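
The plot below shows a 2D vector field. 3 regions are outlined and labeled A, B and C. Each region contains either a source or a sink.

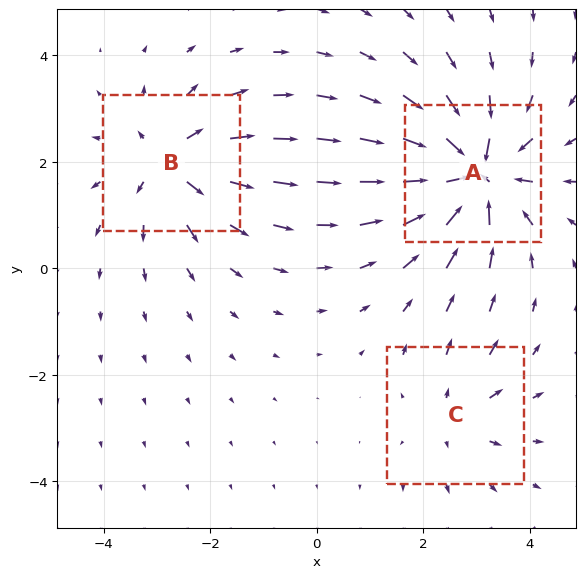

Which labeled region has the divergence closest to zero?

Divergence at each region's feature centre — A: about -6, B: about +4, C: about +2. Region C is closest to zero.

C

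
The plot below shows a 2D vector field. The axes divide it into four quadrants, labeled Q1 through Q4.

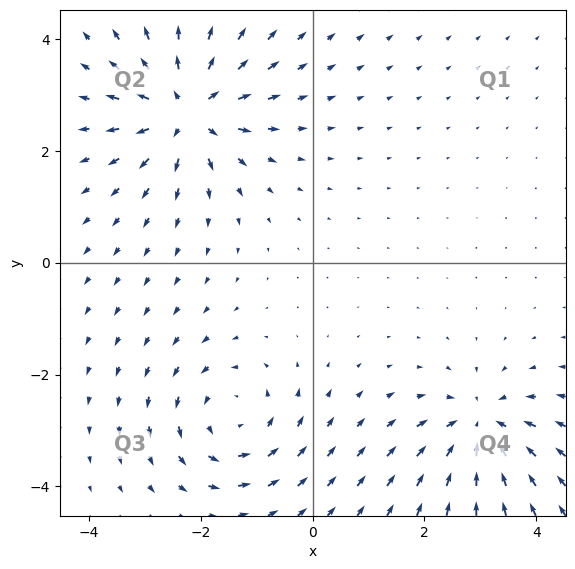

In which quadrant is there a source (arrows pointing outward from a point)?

The source sits at approximately (-2.2, 2.7), which lies in quadrant Q2. The divergence there is about +6, positive as expected for a source.

Q2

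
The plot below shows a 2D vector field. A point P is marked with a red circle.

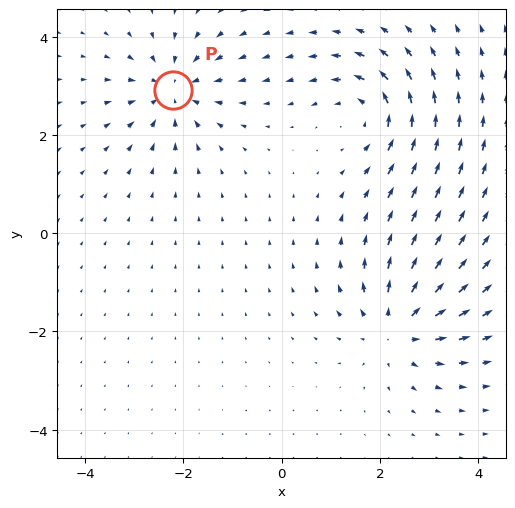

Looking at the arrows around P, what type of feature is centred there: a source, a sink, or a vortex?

At P (-2.2, 2.9) the arrows converge inward. Divergence about -5, curl ≈0 — negative divergence with near-zero curl is a sink.

sink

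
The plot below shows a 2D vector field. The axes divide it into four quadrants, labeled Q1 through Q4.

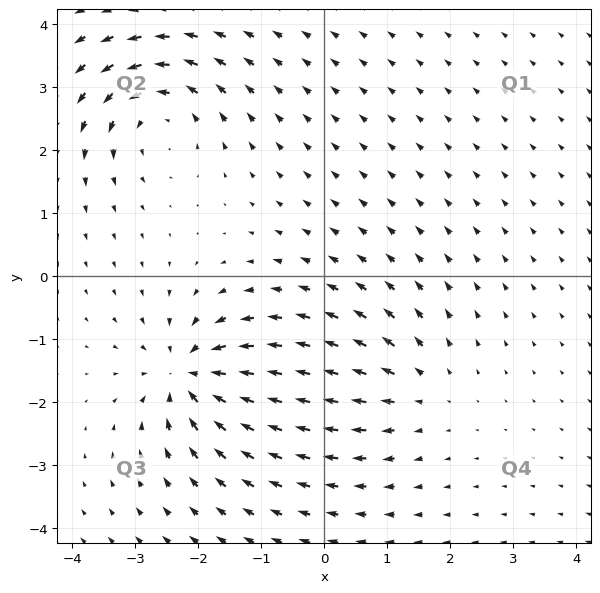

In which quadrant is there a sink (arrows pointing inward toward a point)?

The sink sits at approximately (-2.1, -1.6), which lies in quadrant Q3. The divergence there is about -6, negative as expected for a sink.

Q3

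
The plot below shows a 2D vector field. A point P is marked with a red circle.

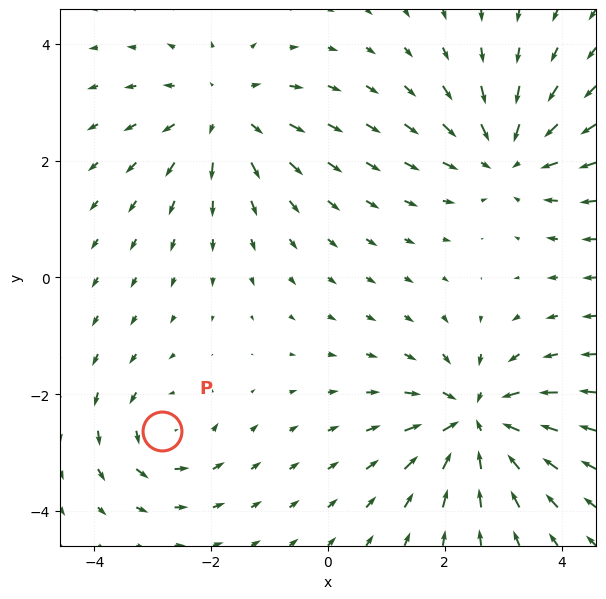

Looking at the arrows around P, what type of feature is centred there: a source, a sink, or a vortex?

vortex

At P (-2.8, -2.6) the arrows circulate counterclockwise. Divergence ≈0, curl about +4 — near-zero divergence with nonzero curl is a vortex.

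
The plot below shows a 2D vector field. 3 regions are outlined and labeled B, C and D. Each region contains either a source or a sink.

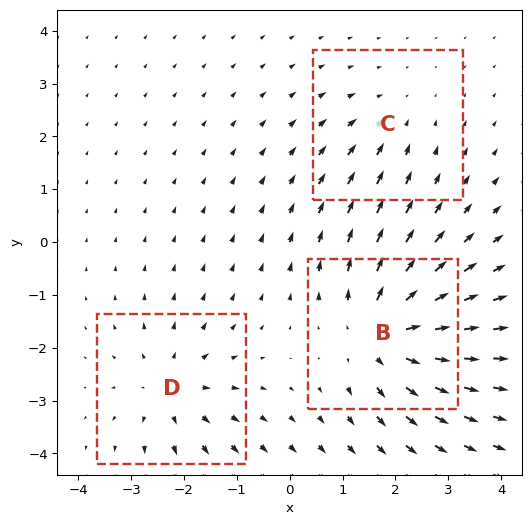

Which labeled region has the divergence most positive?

Divergence at each region's feature centre — B: about +5, C: about -2, D: about +3. Region B is most positive.

B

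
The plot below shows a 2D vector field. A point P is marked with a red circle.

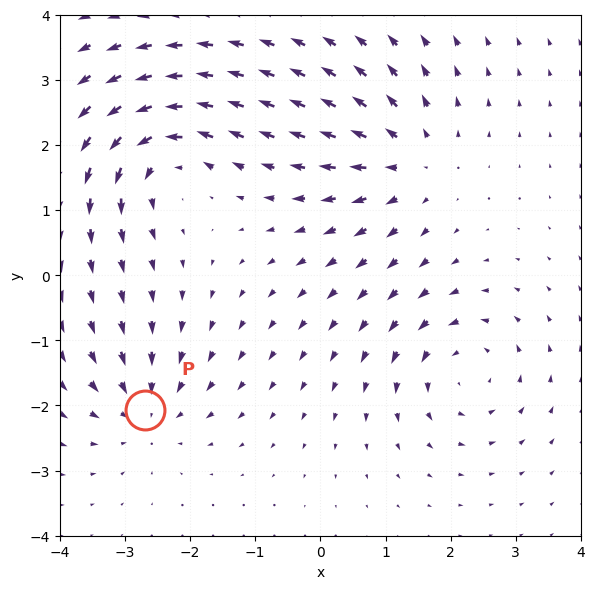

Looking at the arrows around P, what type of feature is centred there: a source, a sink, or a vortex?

sink

At P (-2.7, -2.1) the arrows converge inward. Divergence about -4, curl ≈0 — negative divergence with near-zero curl is a sink.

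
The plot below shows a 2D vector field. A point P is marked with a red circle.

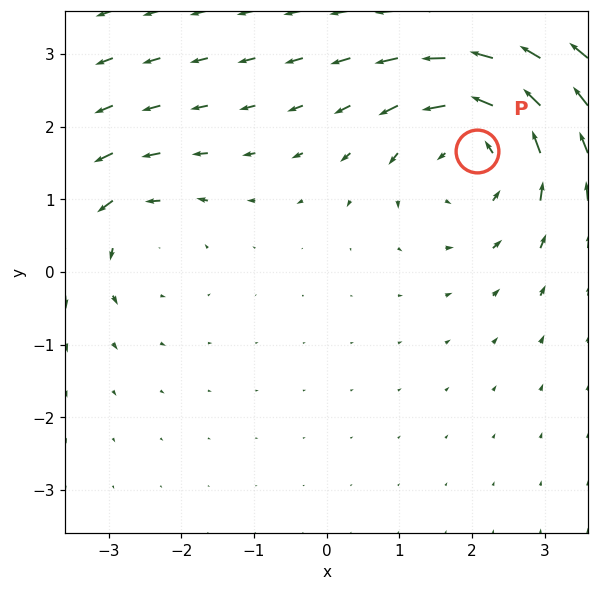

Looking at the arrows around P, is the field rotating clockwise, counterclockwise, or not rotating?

counterclockwise

Near P at (2.1, 1.7) the arrows circulate counterclockwise. The curl (z-component) there is about +4; positive curl means counterclockwise rotation.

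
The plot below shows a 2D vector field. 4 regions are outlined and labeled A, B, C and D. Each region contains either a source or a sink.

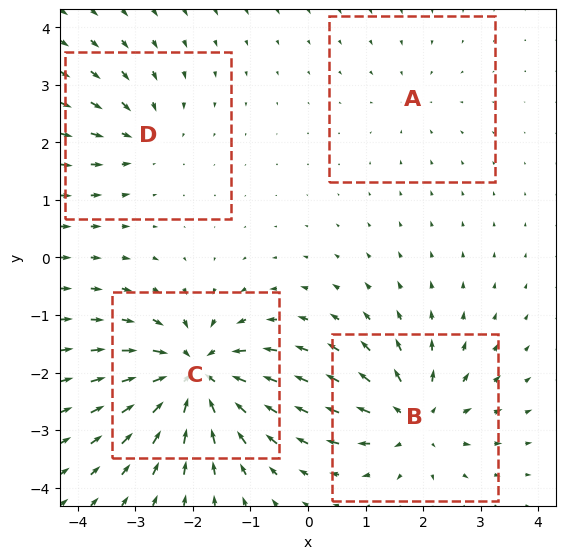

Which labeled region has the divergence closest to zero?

Divergence at each region's feature centre — A: about -2, B: about +6, C: about -9, D: about -4. Region A is closest to zero.

A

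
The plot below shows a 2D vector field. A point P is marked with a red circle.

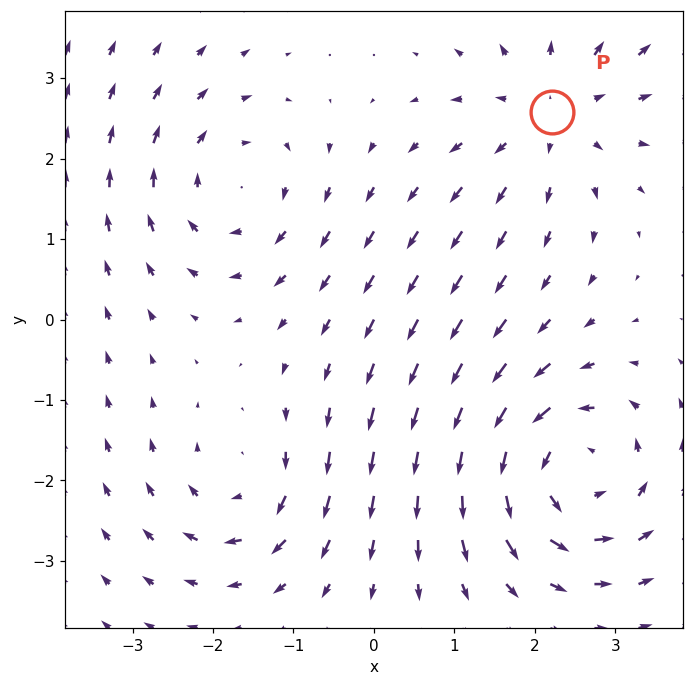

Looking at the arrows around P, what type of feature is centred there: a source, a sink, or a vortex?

source

At P (2.2, 2.6) the arrows spread outward. Divergence about +3, curl ≈0 — positive divergence with near-zero curl is a source.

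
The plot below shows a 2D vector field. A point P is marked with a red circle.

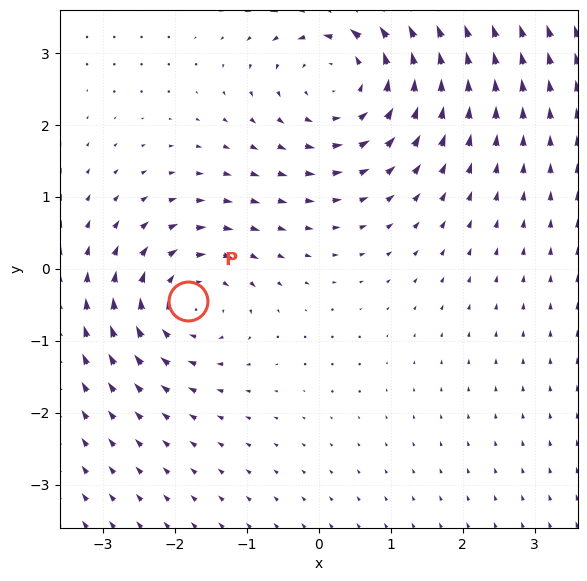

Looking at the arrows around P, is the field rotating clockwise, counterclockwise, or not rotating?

Near P at (-1.8, -0.5) the arrows circulate clockwise. The curl (z-component) there is about -3; negative curl means clockwise rotation.

clockwise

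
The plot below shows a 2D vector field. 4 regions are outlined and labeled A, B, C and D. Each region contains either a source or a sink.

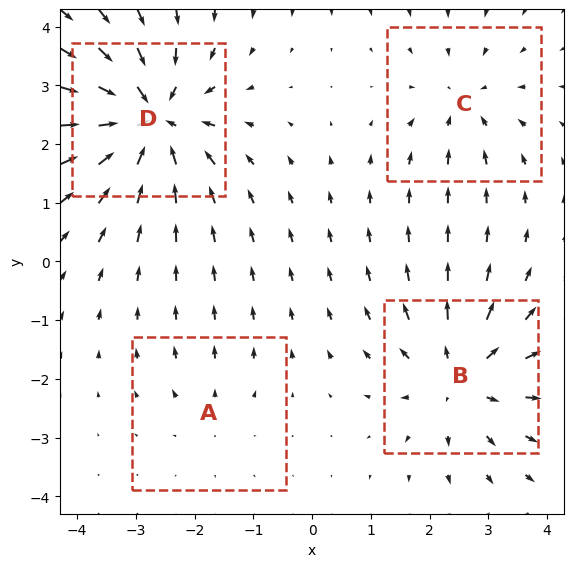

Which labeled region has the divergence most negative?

D

Divergence at each region's feature centre — A: about +2, B: about +5, C: about -3, D: about -7. Region D is most negative.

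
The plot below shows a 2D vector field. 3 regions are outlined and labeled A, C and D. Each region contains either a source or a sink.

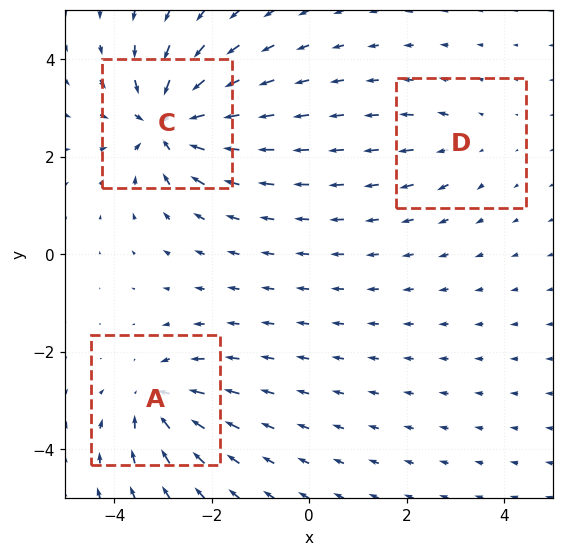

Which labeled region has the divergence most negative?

C

Divergence at each region's feature centre — A: about -4, C: about -6, D: about +2. Region C is most negative.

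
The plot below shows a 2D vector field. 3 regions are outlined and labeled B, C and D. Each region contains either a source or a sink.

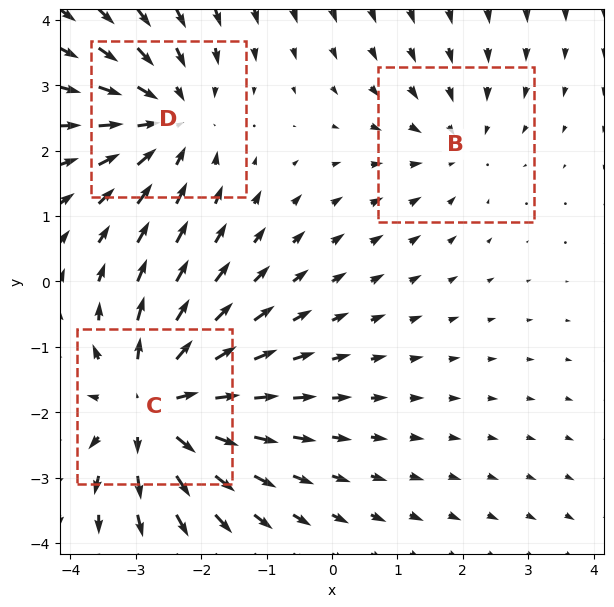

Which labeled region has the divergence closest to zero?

B

Divergence at each region's feature centre — B: about -2, C: about +4, D: about -3. Region B is closest to zero.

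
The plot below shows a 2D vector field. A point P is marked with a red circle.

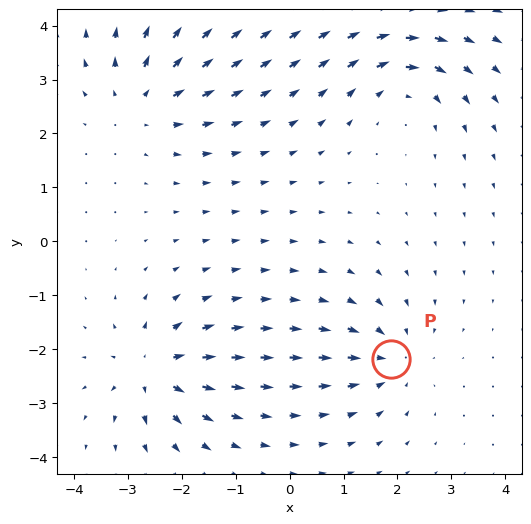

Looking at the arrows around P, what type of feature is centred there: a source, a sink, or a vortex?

At P (1.9, -2.2) the arrows converge inward. Divergence about -5, curl ≈0 — negative divergence with near-zero curl is a sink.

sink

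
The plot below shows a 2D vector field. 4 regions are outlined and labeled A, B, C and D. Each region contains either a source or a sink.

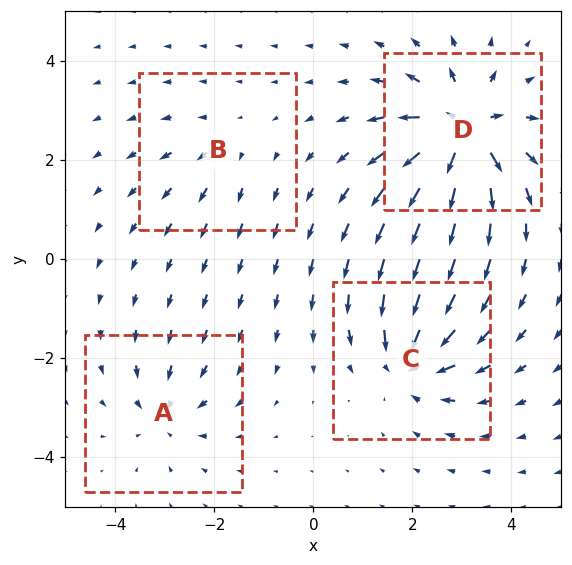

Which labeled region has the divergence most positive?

D

Divergence at each region's feature centre — A: about -4, B: about +3, C: about -6, D: about +9. Region D is most positive.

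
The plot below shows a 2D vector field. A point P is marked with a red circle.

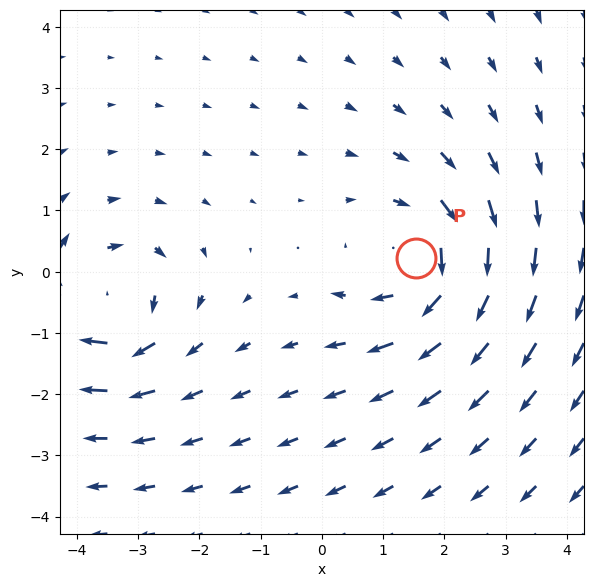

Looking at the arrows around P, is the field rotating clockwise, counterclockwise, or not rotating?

Near P at (1.5, 0.2) the arrows circulate clockwise. The curl (z-component) there is about -3; negative curl means clockwise rotation.

clockwise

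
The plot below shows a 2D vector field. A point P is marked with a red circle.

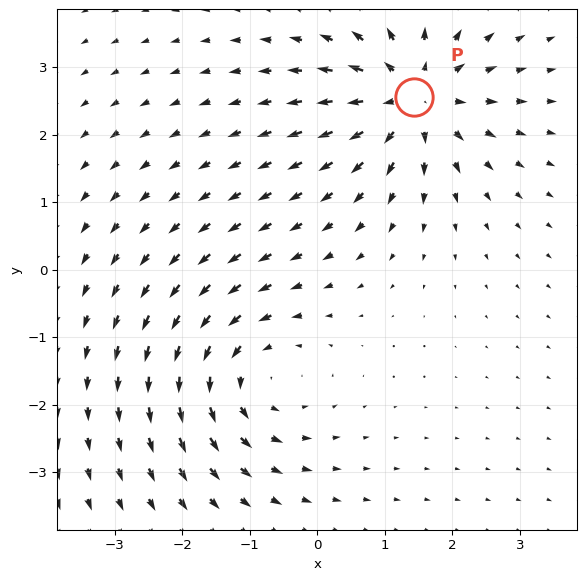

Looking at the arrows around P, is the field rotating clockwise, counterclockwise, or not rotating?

not rotating

Near P at (1.4, 2.6) the arrows show no circulation. The curl there is ≈0.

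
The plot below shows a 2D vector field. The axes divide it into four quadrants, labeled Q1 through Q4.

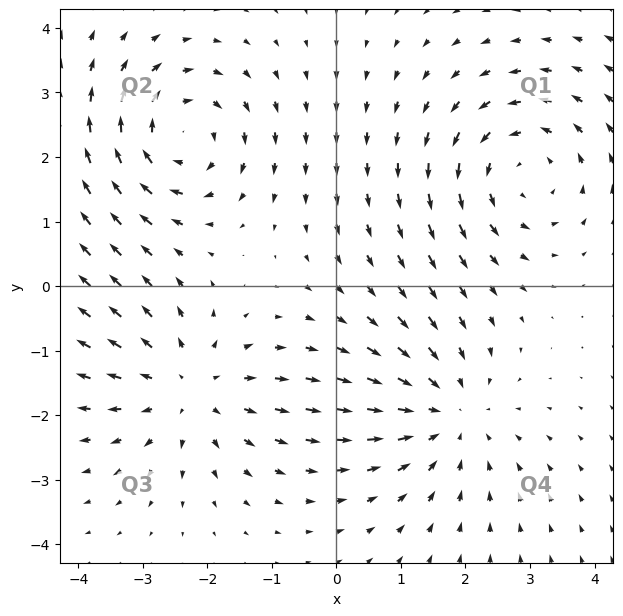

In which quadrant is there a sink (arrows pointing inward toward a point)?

The sink sits at approximately (1.7, -2.0), which lies in quadrant Q4. The divergence there is about -4, negative as expected for a sink.

Q4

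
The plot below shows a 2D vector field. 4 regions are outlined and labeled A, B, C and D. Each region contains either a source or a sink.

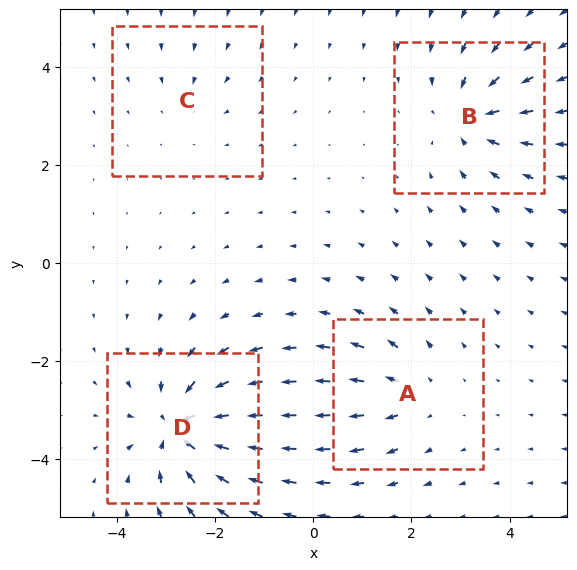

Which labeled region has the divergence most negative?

D

Divergence at each region's feature centre — A: about +4, B: about -5, C: about -2, D: about -7. Region D is most negative.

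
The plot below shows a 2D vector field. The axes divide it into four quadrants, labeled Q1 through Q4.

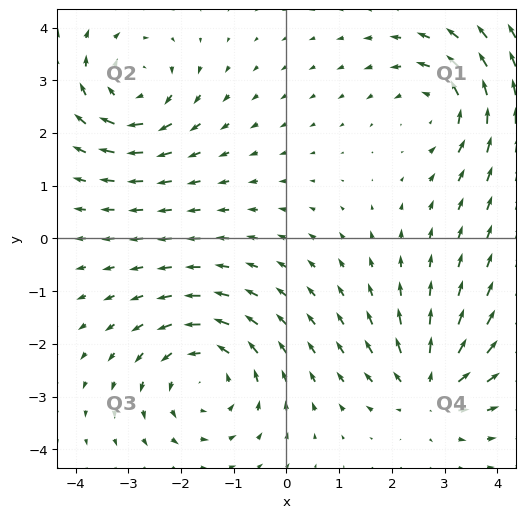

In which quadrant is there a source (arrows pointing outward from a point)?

The source sits at approximately (2.7, -2.8), which lies in quadrant Q4. The divergence there is about +5, positive as expected for a source.

Q4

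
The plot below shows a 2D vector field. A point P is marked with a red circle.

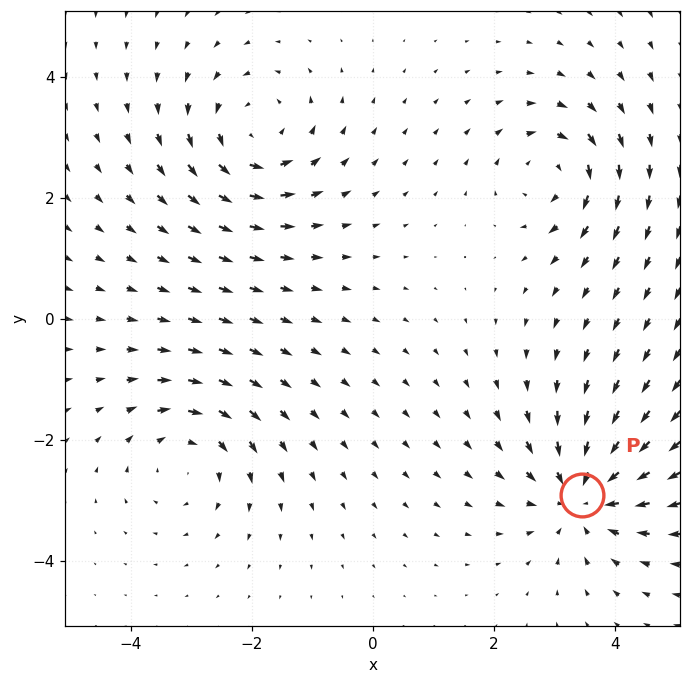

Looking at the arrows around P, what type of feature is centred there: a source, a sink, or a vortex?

sink

At P (3.5, -2.9) the arrows converge inward. Divergence about -5, curl ≈0 — negative divergence with near-zero curl is a sink.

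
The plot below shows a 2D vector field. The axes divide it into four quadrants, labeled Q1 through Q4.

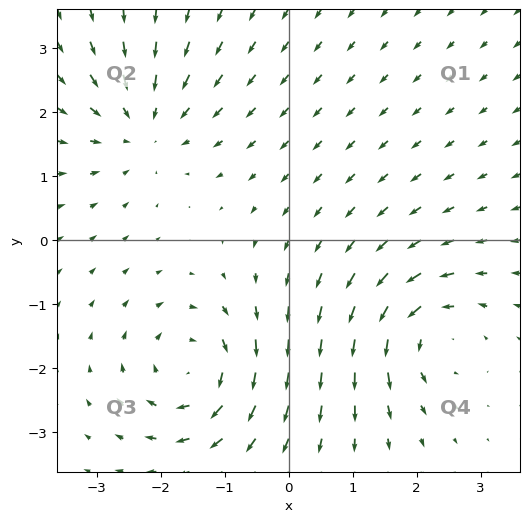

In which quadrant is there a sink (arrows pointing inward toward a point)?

The sink sits at approximately (-2.3, 1.8), which lies in quadrant Q2. The divergence there is about -4, negative as expected for a sink.

Q2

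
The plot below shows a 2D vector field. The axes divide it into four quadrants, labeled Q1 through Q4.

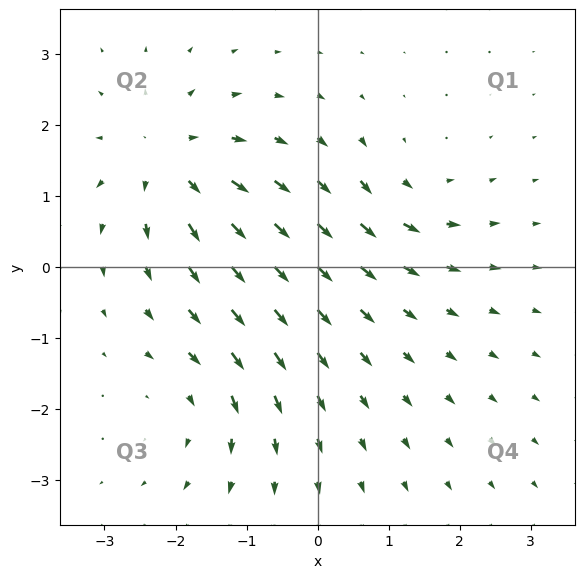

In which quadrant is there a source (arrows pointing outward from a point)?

Q2

The source sits at approximately (-2.1, 1.5), which lies in quadrant Q2. The divergence there is about +5, positive as expected for a source.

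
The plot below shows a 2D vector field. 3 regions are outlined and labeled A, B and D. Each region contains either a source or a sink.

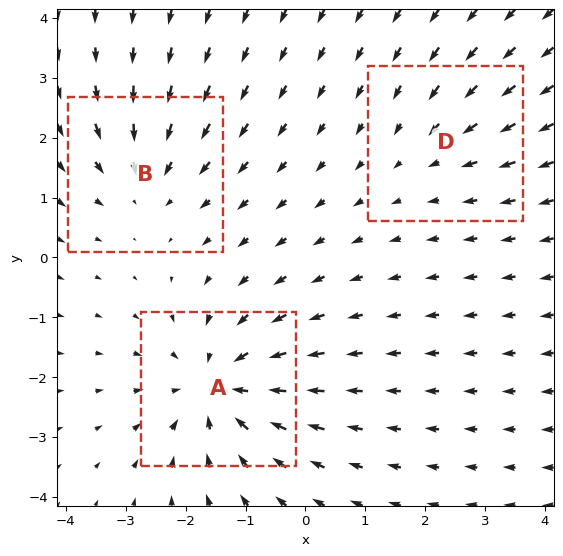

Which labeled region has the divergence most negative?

A

Divergence at each region's feature centre — A: about -4, B: about -3, D: about -2. Region A is most negative.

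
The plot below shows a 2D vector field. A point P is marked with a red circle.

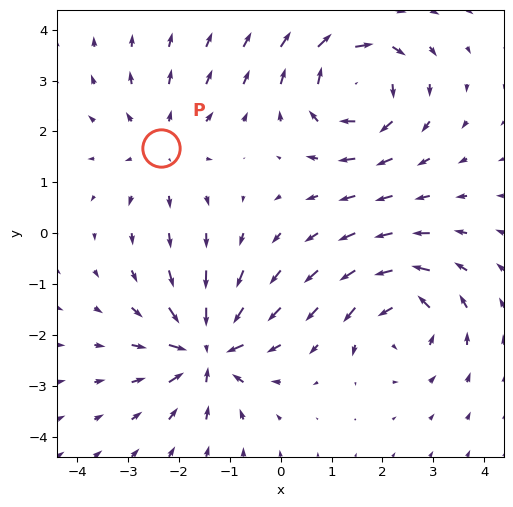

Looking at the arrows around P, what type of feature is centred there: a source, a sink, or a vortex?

At P (-2.3, 1.7) the arrows spread outward. Divergence about +3, curl ≈0 — positive divergence with near-zero curl is a source.

source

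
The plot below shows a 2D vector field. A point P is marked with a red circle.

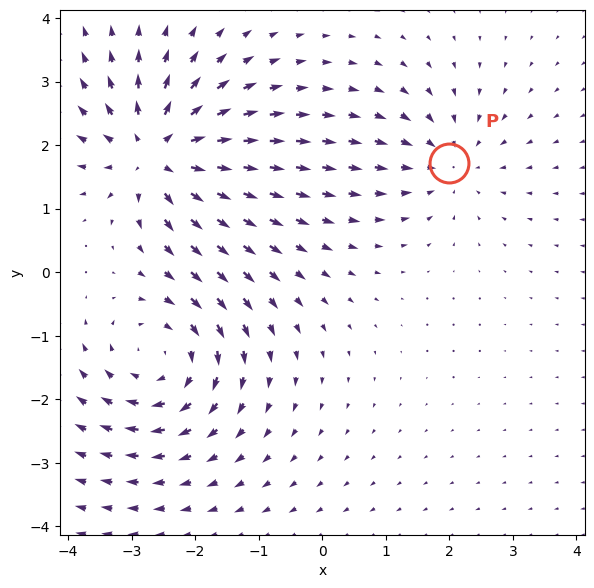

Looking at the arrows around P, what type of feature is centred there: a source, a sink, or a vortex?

sink

At P (2.0, 1.7) the arrows converge inward. Divergence about -3, curl ≈0 — negative divergence with near-zero curl is a sink.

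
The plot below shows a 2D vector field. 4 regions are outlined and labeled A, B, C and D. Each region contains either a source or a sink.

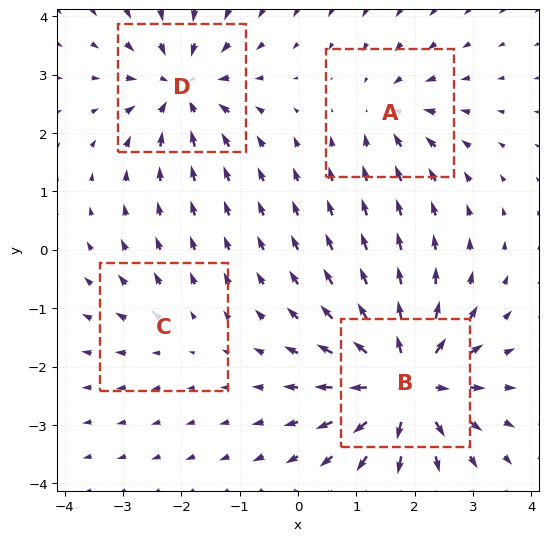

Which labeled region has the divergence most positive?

B

Divergence at each region's feature centre — A: about -4, B: about +9, C: about +2, D: about -6. Region B is most positive.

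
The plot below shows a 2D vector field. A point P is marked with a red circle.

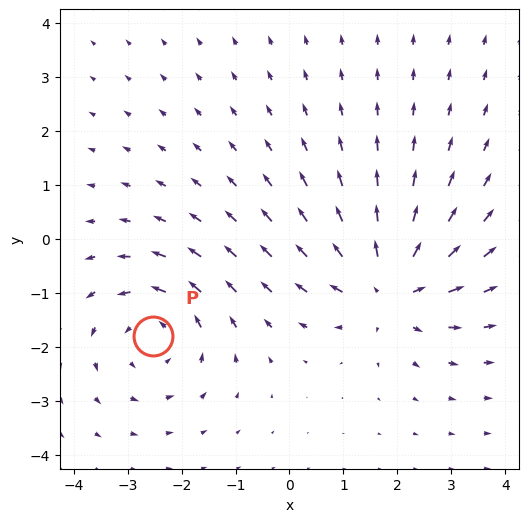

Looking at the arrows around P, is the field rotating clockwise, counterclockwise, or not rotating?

Near P at (-2.5, -1.8) the arrows circulate counterclockwise. The curl (z-component) there is about +3; positive curl means counterclockwise rotation.

counterclockwise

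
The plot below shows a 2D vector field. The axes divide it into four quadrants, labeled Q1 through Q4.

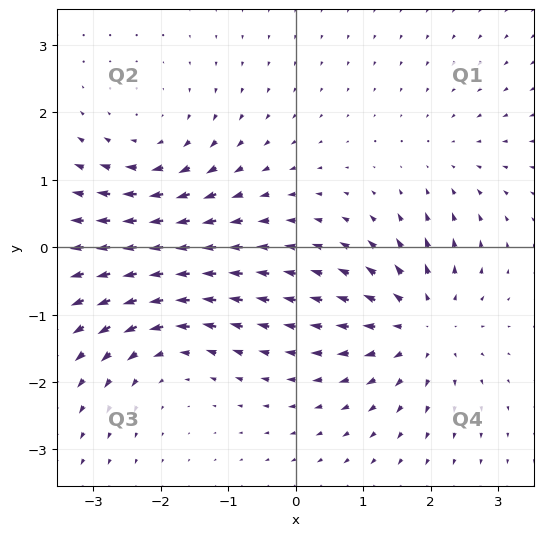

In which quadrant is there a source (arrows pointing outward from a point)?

The source sits at approximately (1.9, -1.1), which lies in quadrant Q4. The divergence there is about +5, positive as expected for a source.

Q4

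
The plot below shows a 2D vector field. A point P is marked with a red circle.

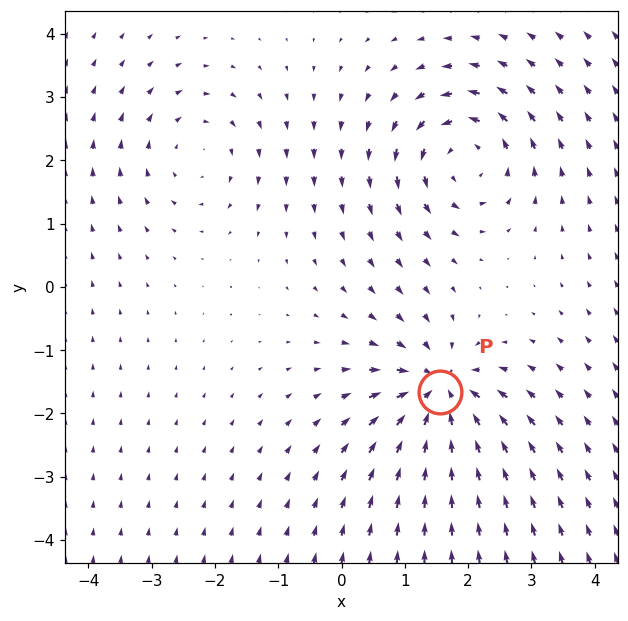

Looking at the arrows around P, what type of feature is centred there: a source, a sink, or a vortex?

At P (1.6, -1.7) the arrows converge inward. Divergence about -5, curl ≈0 — negative divergence with near-zero curl is a sink.

sink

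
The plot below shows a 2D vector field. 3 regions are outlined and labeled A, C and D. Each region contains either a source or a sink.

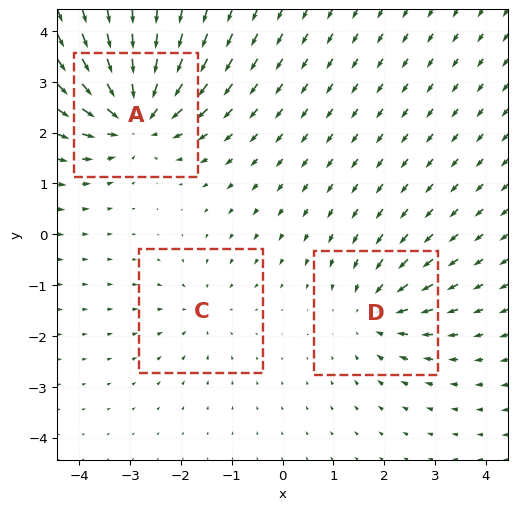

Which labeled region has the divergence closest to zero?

Divergence at each region's feature centre — A: about -6, C: about -2, D: about -3. Region C is closest to zero.

C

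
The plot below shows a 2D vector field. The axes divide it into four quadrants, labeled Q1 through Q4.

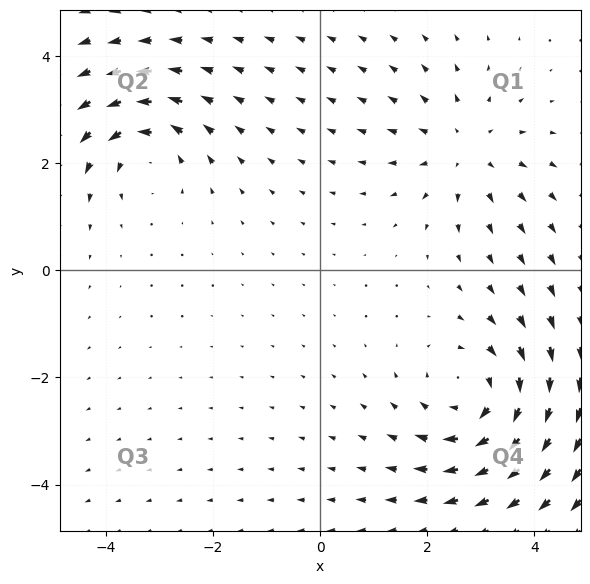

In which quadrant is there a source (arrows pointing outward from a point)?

Q1

The source sits at approximately (2.7, 2.3), which lies in quadrant Q1. The divergence there is about +3, positive as expected for a source.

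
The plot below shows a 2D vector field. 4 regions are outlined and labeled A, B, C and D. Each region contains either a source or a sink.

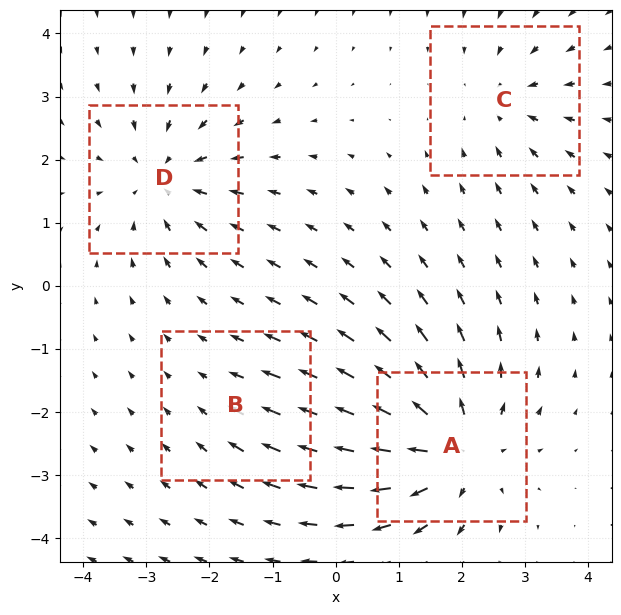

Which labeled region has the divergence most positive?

Divergence at each region's feature centre — A: about +6, B: about -2, C: about -3, D: about -5. Region A is most positive.

A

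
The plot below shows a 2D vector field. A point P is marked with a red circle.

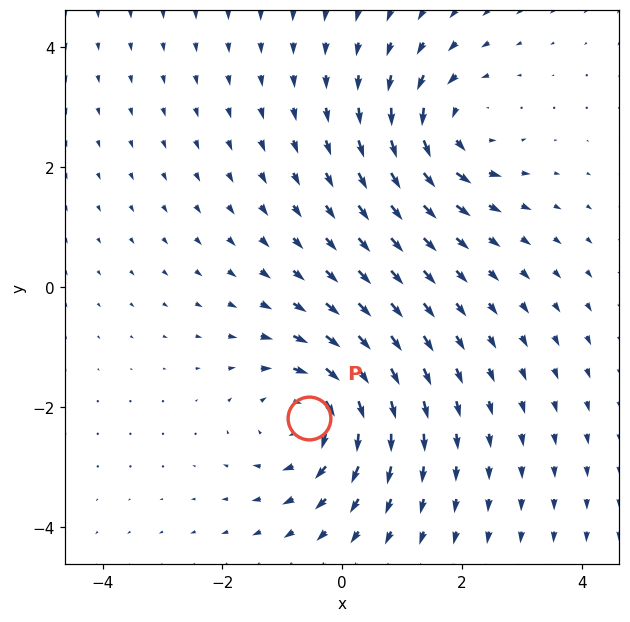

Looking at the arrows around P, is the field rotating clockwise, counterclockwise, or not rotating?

Near P at (-0.6, -2.2) the arrows circulate clockwise. The curl (z-component) there is about -4; negative curl means clockwise rotation.

clockwise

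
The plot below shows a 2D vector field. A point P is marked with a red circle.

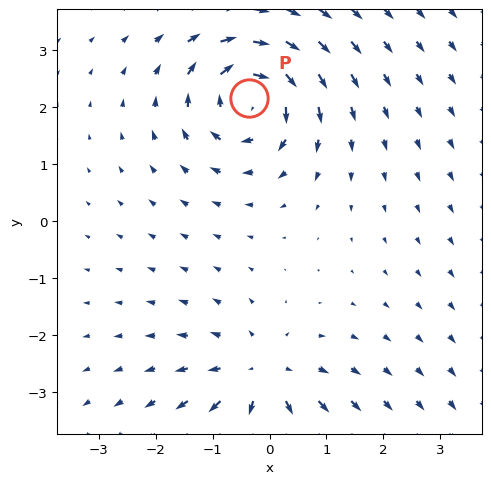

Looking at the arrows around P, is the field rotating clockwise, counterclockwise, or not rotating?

Near P at (-0.4, 2.2) the arrows circulate clockwise. The curl (z-component) there is about -6; negative curl means clockwise rotation.

clockwise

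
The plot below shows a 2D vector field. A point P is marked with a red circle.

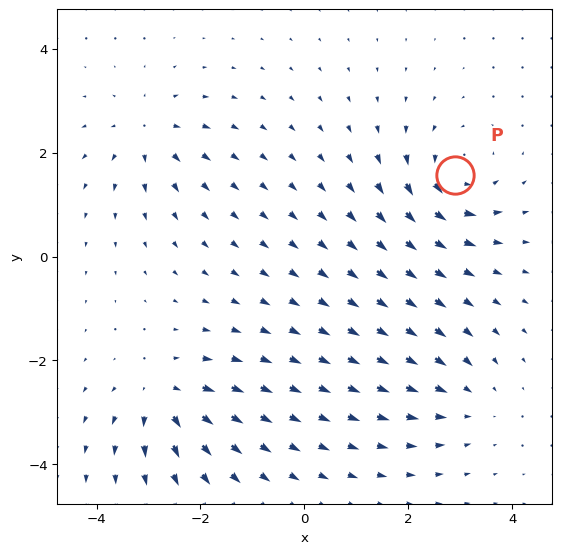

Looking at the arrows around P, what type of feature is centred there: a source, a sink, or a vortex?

vortex

At P (2.9, 1.6) the arrows circulate counterclockwise. Divergence ≈0, curl about +6 — near-zero divergence with nonzero curl is a vortex.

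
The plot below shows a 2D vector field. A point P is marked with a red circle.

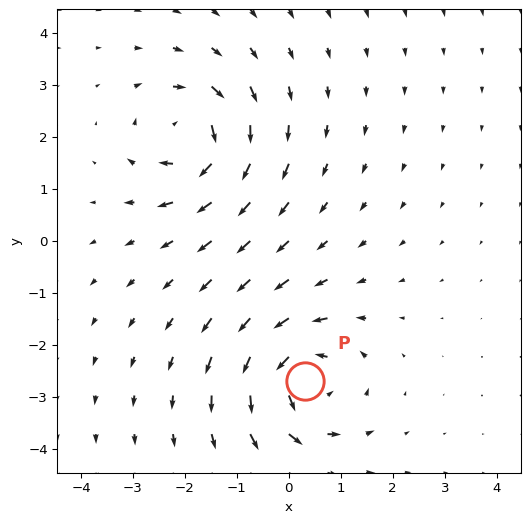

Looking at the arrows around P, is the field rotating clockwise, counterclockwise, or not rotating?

counterclockwise

Near P at (0.3, -2.7) the arrows circulate counterclockwise. The curl (z-component) there is about +4; positive curl means counterclockwise rotation.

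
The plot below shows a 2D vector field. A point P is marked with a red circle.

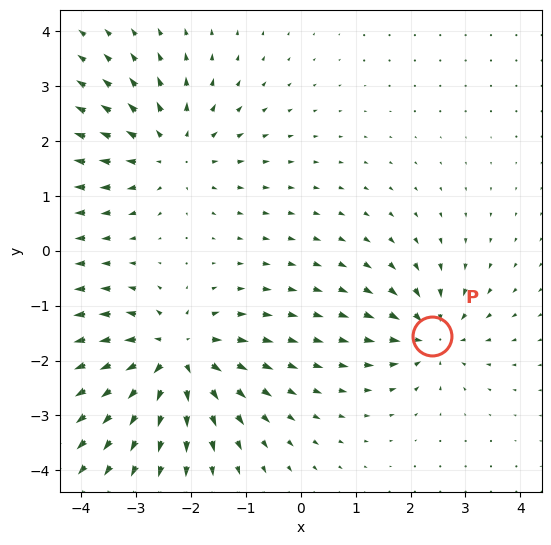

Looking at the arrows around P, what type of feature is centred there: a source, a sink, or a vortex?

At P (2.4, -1.6) the arrows converge inward. Divergence about -4, curl ≈0 — negative divergence with near-zero curl is a sink.

sink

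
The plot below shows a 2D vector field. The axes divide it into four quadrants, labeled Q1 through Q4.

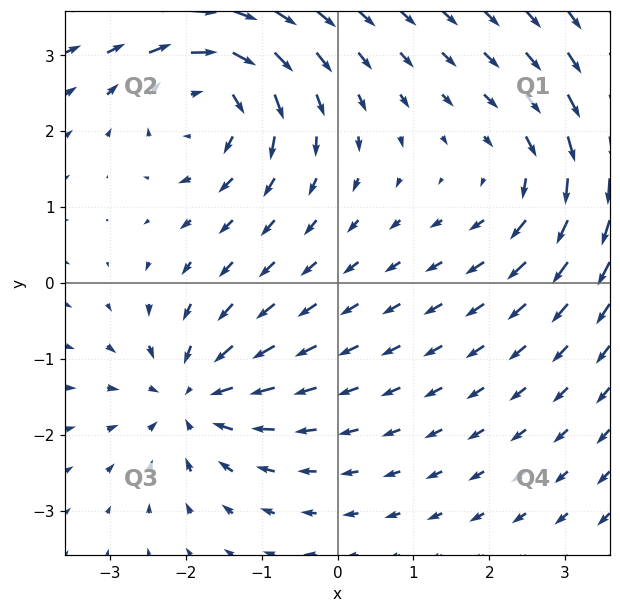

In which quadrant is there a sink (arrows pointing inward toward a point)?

The sink sits at approximately (-1.9, -1.5), which lies in quadrant Q3. The divergence there is about -4, negative as expected for a sink.

Q3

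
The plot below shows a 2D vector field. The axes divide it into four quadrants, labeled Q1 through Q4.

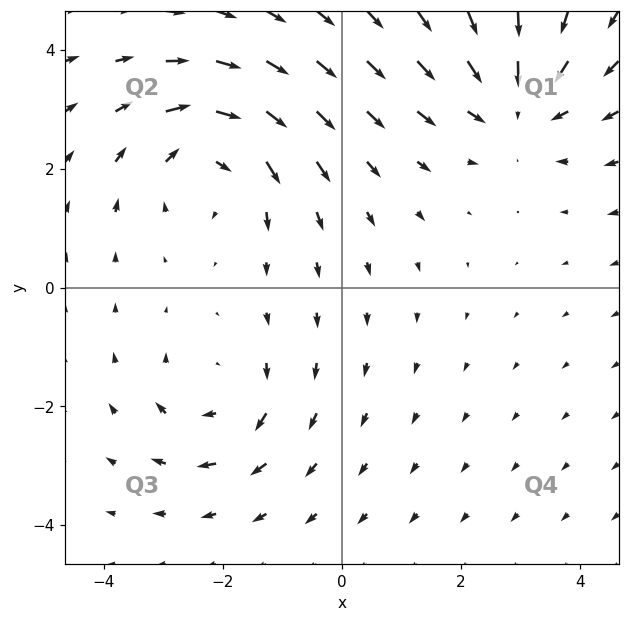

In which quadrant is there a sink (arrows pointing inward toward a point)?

Q1

The sink sits at approximately (2.9, 3.1), which lies in quadrant Q1. The divergence there is about -3, negative as expected for a sink.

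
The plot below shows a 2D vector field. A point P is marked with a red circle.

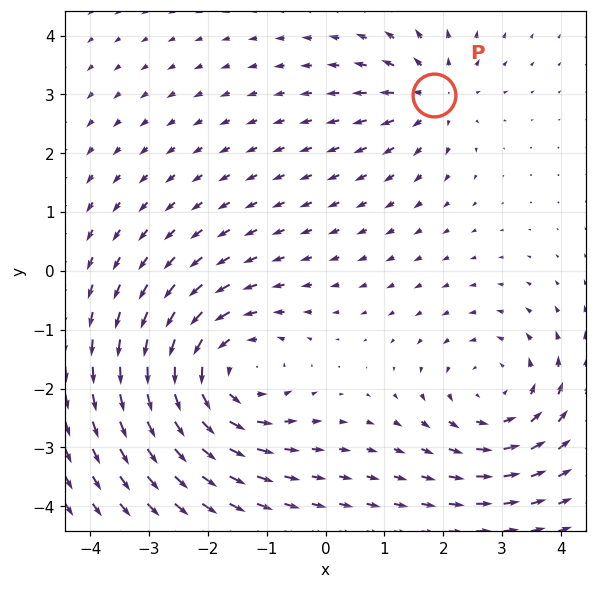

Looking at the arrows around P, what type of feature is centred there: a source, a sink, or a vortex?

At P (1.8, 3.0) the arrows spread outward. Divergence about +3, curl ≈0 — positive divergence with near-zero curl is a source.

source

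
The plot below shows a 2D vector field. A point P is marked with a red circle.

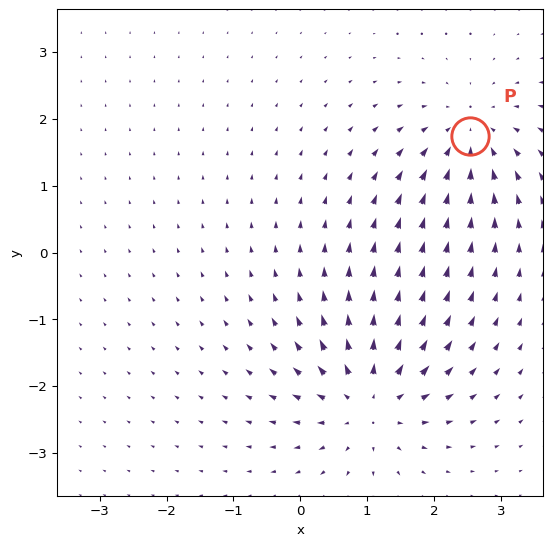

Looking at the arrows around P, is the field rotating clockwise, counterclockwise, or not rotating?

Near P at (2.5, 1.7) the arrows show no circulation. The curl there is ≈0.

not rotating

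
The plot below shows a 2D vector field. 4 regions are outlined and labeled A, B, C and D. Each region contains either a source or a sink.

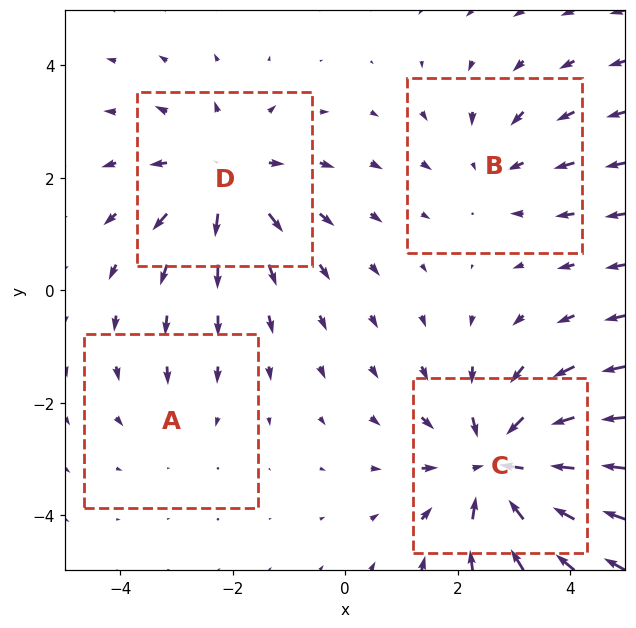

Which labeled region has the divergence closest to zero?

Divergence at each region's feature centre — A: about -2, B: about -3, C: about -6, D: about +4. Region A is closest to zero.

A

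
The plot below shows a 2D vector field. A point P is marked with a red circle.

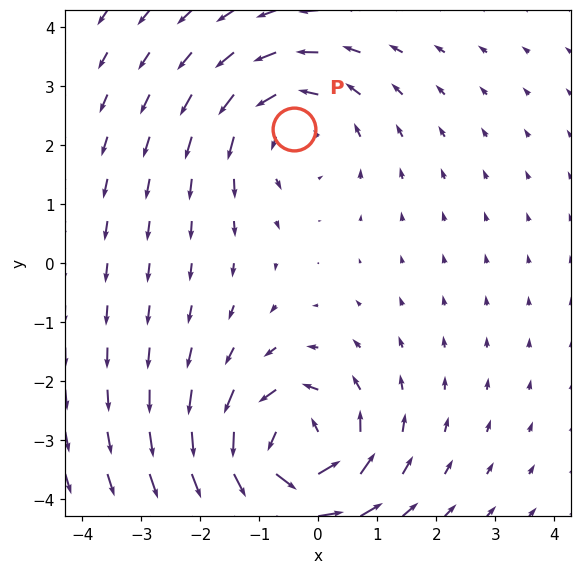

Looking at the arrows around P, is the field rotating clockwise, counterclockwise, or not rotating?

Near P at (-0.4, 2.3) the arrows circulate counterclockwise. The curl (z-component) there is about +3; positive curl means counterclockwise rotation.

counterclockwise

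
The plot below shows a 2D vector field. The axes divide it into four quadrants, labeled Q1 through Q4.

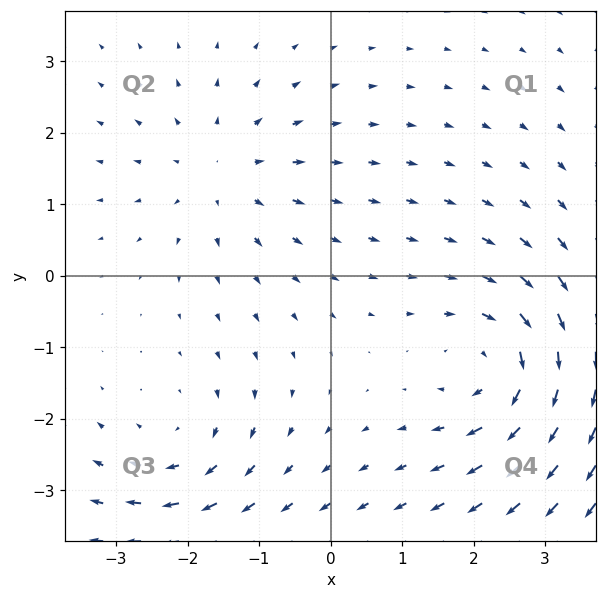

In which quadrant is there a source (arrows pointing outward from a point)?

The source sits at approximately (-1.5, 1.5), which lies in quadrant Q2. The divergence there is about +3, positive as expected for a source.

Q2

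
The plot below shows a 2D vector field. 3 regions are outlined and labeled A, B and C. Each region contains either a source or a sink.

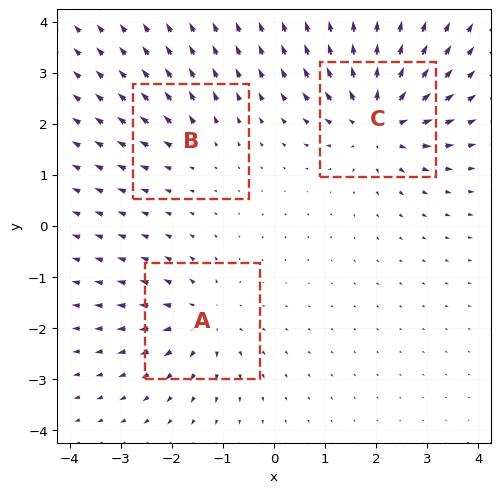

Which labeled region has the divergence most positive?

C

Divergence at each region's feature centre — A: about +4, B: about +2, C: about +5. Region C is most positive.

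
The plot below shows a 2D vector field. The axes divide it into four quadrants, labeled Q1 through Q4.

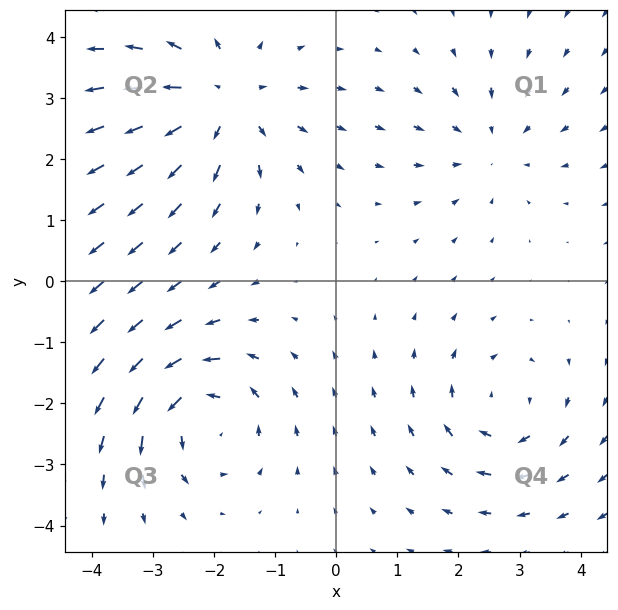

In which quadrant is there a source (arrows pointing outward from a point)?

Q2

The source sits at approximately (-1.9, 3.0), which lies in quadrant Q2. The divergence there is about +5, positive as expected for a source.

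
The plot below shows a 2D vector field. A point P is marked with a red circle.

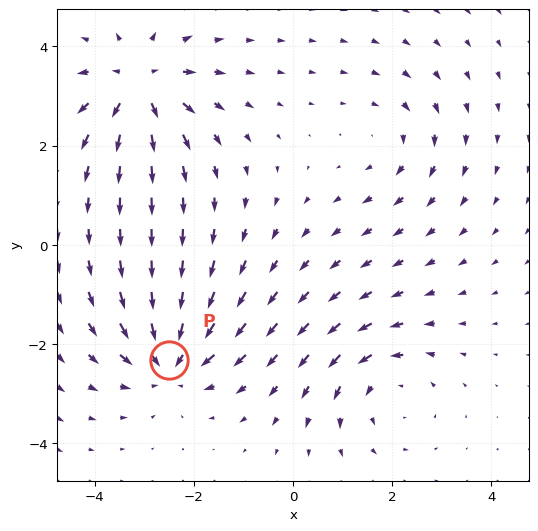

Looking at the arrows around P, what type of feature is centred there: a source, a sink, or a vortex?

sink

At P (-2.5, -2.3) the arrows converge inward. Divergence about -5, curl ≈0 — negative divergence with near-zero curl is a sink.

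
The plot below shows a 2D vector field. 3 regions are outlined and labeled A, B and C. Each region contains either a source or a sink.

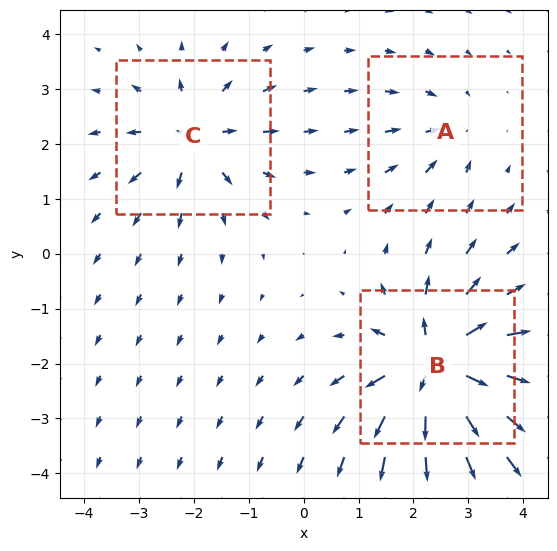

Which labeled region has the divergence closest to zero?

Divergence at each region's feature centre — A: about -2, B: about +7, C: about +4. Region A is closest to zero.

A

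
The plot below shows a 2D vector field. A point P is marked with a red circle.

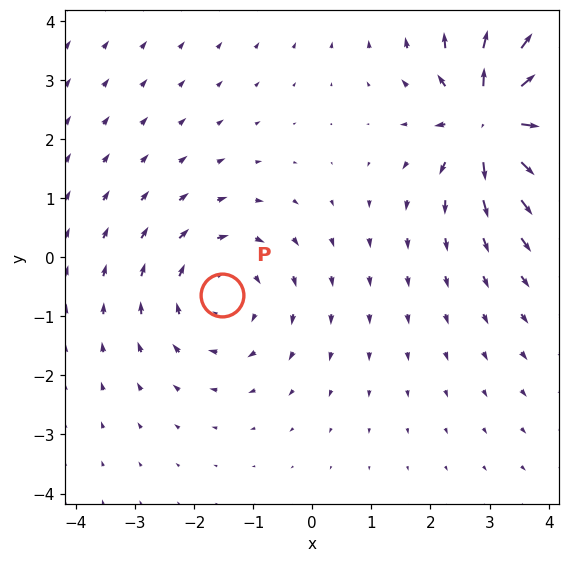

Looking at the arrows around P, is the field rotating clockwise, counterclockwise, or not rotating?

clockwise

Near P at (-1.5, -0.6) the arrows circulate clockwise. The curl (z-component) there is about -3; negative curl means clockwise rotation.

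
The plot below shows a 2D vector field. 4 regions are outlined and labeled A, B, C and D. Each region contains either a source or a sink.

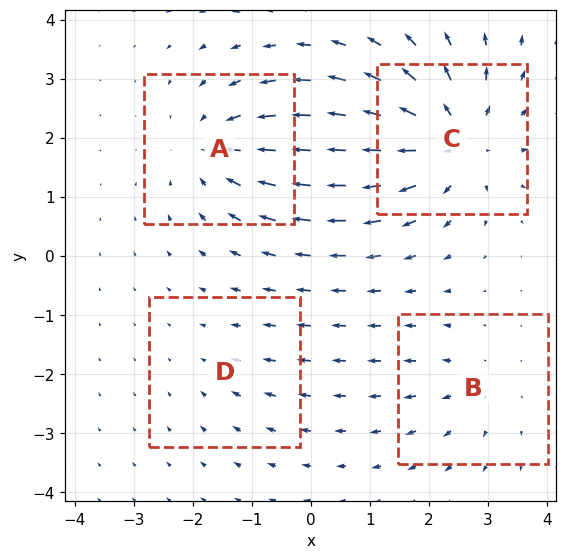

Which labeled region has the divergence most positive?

C

Divergence at each region's feature centre — A: about -5, B: about +3, C: about +6, D: about -2. Region C is most positive.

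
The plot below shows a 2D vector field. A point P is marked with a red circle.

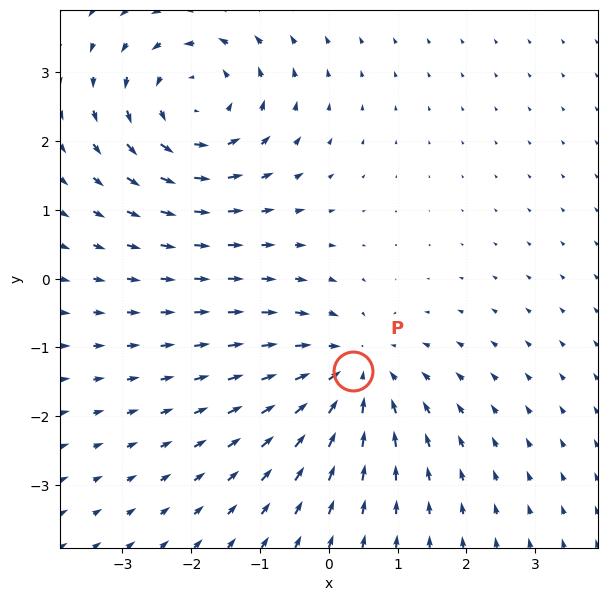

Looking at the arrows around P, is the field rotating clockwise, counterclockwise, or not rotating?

not rotating

Near P at (0.4, -1.3) the arrows show no circulation. The curl there is ≈0.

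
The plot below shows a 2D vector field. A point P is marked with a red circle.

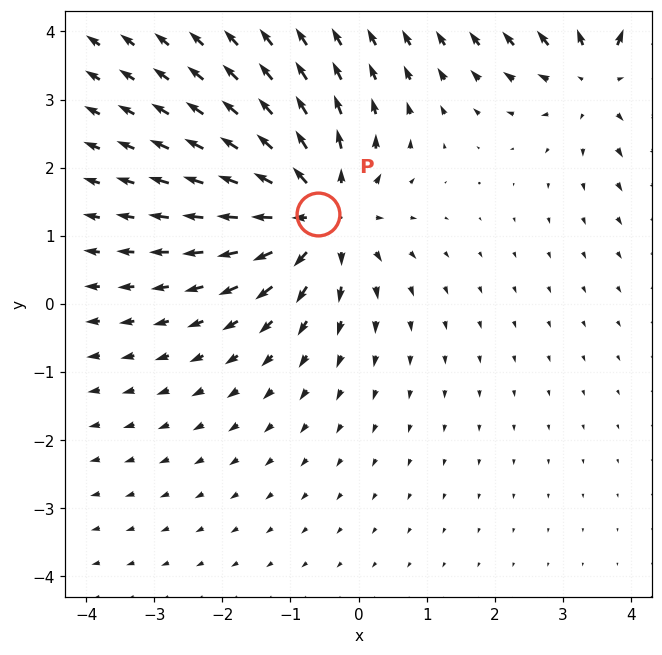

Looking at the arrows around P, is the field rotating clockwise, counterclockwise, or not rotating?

not rotating

Near P at (-0.6, 1.3) the arrows show no circulation. The curl there is ≈0.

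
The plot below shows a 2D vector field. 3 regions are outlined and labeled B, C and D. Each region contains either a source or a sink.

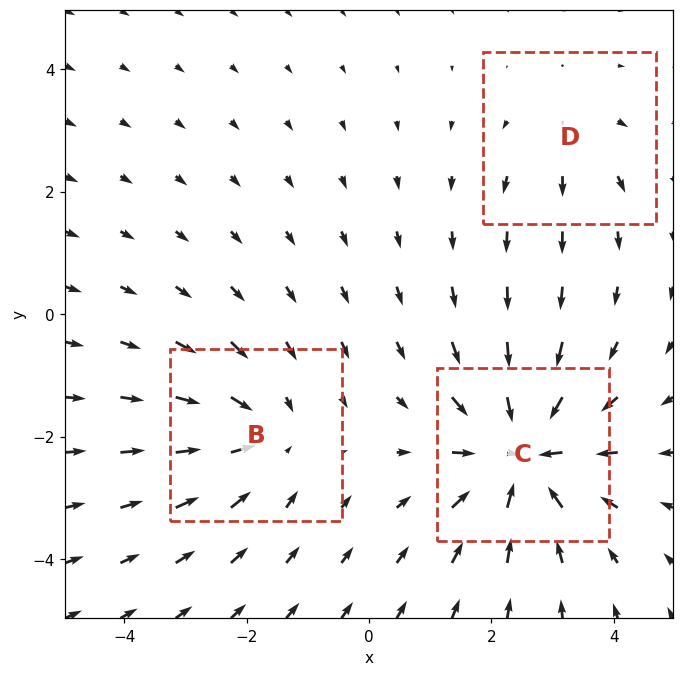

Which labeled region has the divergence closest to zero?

D

Divergence at each region's feature centre — B: about -3, C: about -5, D: about +2. Region D is closest to zero.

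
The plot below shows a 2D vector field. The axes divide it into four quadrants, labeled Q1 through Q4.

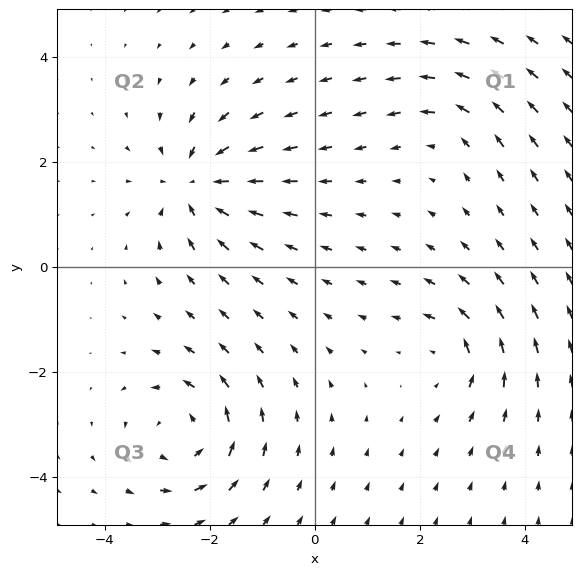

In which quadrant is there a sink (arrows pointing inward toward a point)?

Q2

The sink sits at approximately (-2.3, 1.6), which lies in quadrant Q2. The divergence there is about -6, negative as expected for a sink.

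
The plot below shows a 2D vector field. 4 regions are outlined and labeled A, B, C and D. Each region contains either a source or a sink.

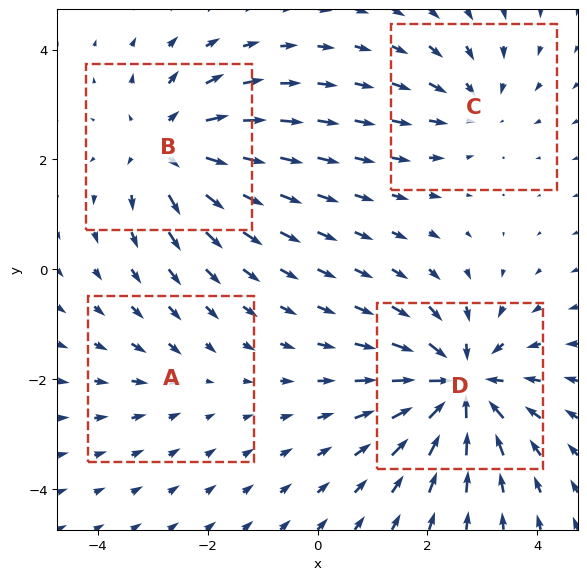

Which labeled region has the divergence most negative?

Divergence at each region's feature centre — A: about -2, B: about +5, C: about -3, D: about -7. Region D is most negative.

D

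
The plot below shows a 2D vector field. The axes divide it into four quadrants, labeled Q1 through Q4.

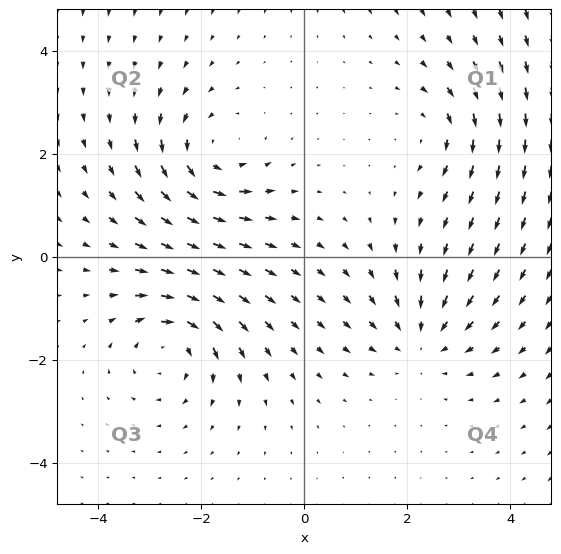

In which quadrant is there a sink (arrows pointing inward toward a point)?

Q4

The sink sits at approximately (2.3, -1.6), which lies in quadrant Q4. The divergence there is about -4, negative as expected for a sink.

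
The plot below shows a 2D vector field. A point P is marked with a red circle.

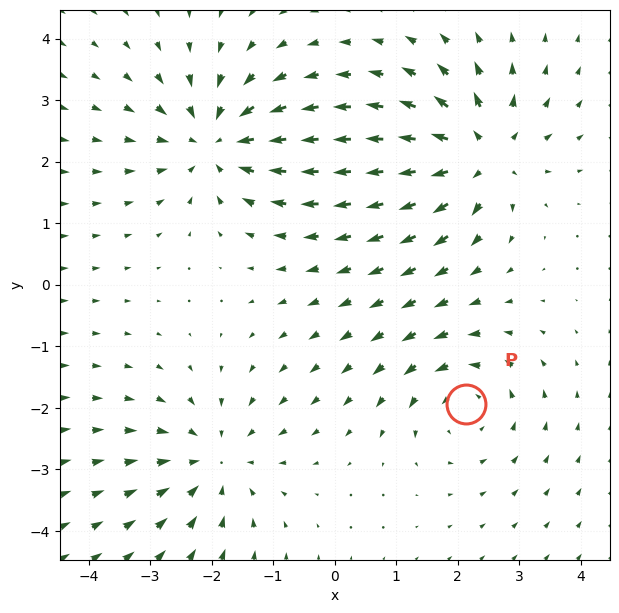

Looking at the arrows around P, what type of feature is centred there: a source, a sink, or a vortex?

At P (2.1, -1.9) the arrows circulate counterclockwise. Divergence ≈0, curl about +4 — near-zero divergence with nonzero curl is a vortex.

vortex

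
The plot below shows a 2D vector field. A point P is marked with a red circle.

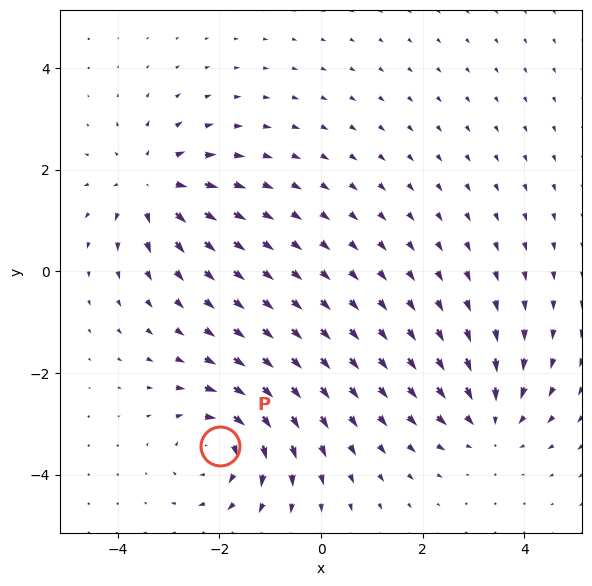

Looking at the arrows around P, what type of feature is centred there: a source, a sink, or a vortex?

vortex

At P (-2.0, -3.4) the arrows circulate clockwise. Divergence ≈0, curl about -5 — near-zero divergence with nonzero curl is a vortex.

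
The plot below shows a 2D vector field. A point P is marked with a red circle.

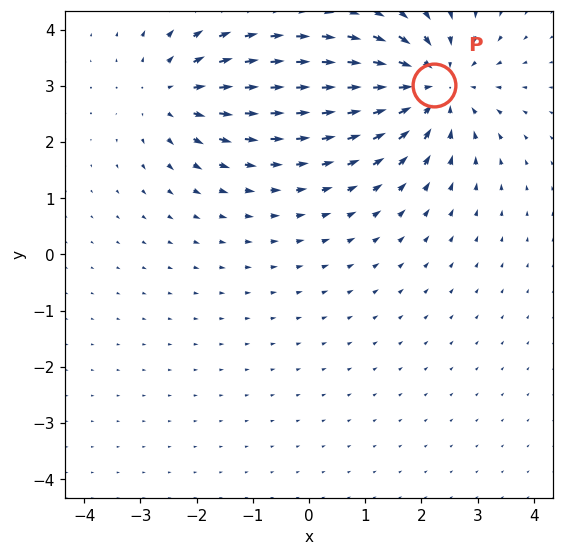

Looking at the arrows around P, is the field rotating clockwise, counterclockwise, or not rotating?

not rotating

Near P at (2.2, 3.0) the arrows show no circulation. The curl there is ≈0.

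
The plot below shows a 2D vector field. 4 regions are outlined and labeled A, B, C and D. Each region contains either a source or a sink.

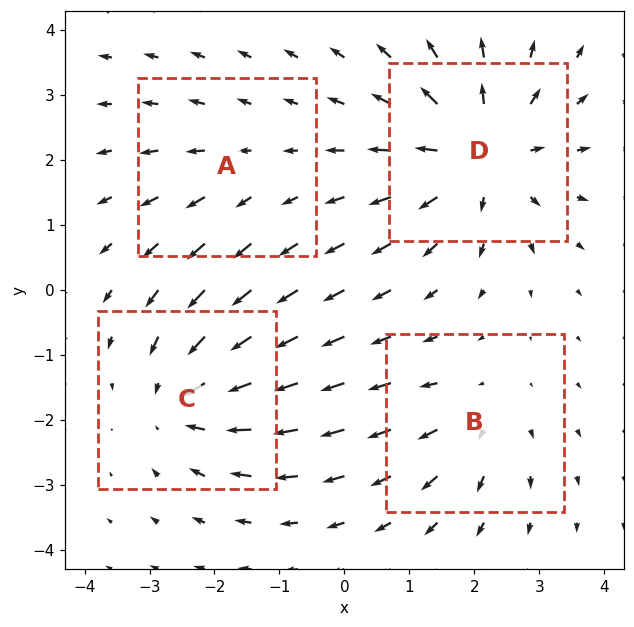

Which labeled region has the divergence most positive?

D

Divergence at each region's feature centre — A: about +2, B: about +3, C: about -5, D: about +6. Region D is most positive.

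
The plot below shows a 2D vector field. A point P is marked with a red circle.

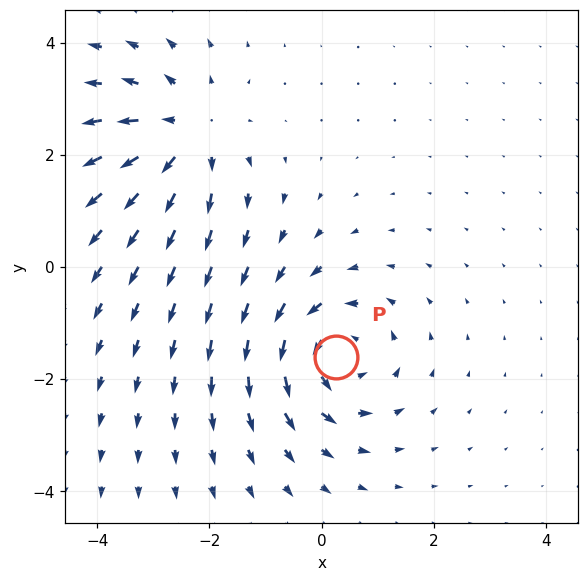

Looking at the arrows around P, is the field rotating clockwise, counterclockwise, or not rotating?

Near P at (0.2, -1.6) the arrows circulate counterclockwise. The curl (z-component) there is about +5; positive curl means counterclockwise rotation.

counterclockwise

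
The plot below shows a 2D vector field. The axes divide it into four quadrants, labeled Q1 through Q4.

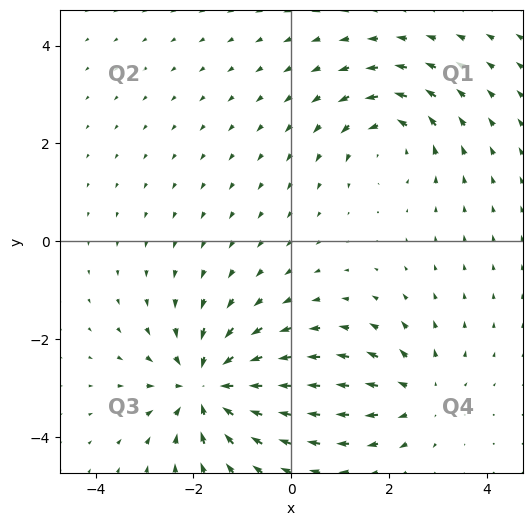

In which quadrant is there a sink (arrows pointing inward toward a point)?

The sink sits at approximately (-1.7, -3.0), which lies in quadrant Q3. The divergence there is about -5, negative as expected for a sink.

Q3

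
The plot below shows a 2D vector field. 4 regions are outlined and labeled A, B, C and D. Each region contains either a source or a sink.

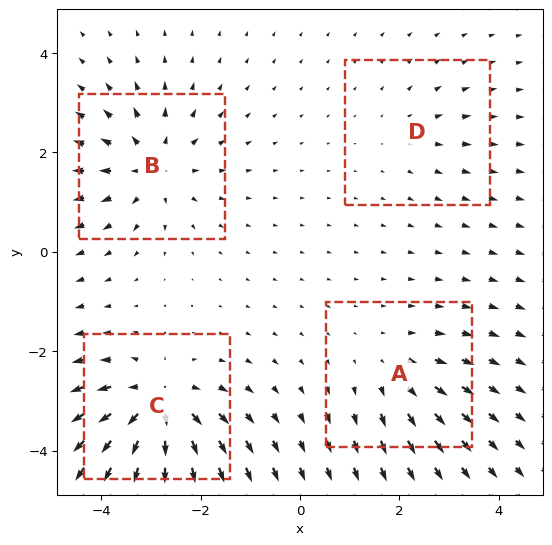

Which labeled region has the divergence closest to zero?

D

Divergence at each region's feature centre — A: about +3, B: about +5, C: about +7, D: about +2. Region D is closest to zero.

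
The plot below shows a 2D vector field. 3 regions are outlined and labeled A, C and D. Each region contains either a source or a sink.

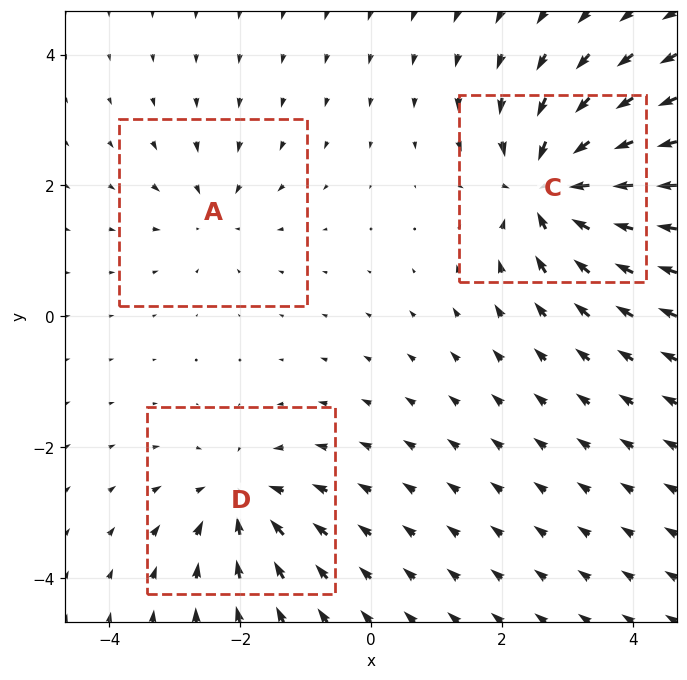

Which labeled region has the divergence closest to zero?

Divergence at each region's feature centre — A: about -2, C: about -6, D: about -4. Region A is closest to zero.

A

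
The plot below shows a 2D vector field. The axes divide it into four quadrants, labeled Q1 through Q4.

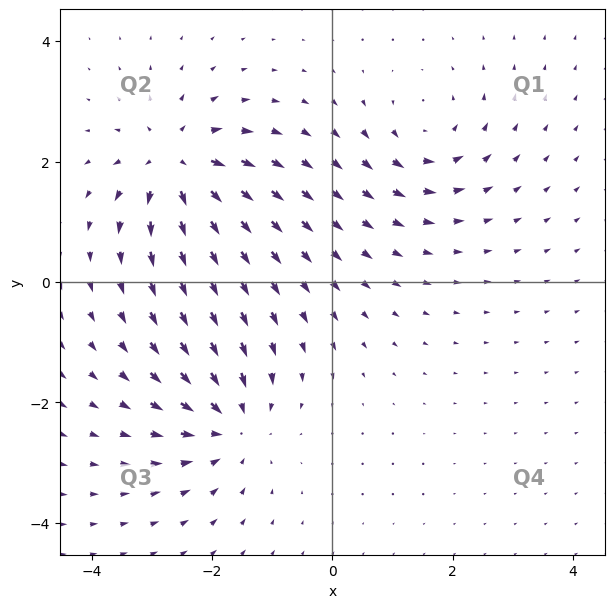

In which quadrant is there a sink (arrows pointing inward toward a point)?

Q3

The sink sits at approximately (-1.7, -2.4), which lies in quadrant Q3. The divergence there is about -5, negative as expected for a sink.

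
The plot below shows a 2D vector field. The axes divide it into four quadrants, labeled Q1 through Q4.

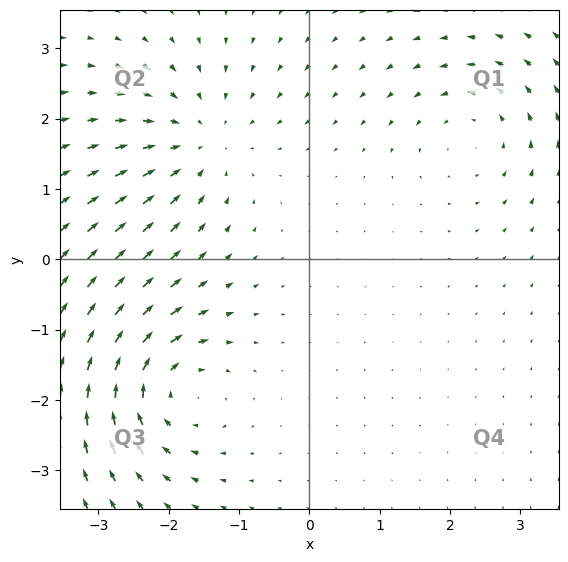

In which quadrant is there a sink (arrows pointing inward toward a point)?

Q2

The sink sits at approximately (-1.6, 1.7), which lies in quadrant Q2. The divergence there is about -3, negative as expected for a sink.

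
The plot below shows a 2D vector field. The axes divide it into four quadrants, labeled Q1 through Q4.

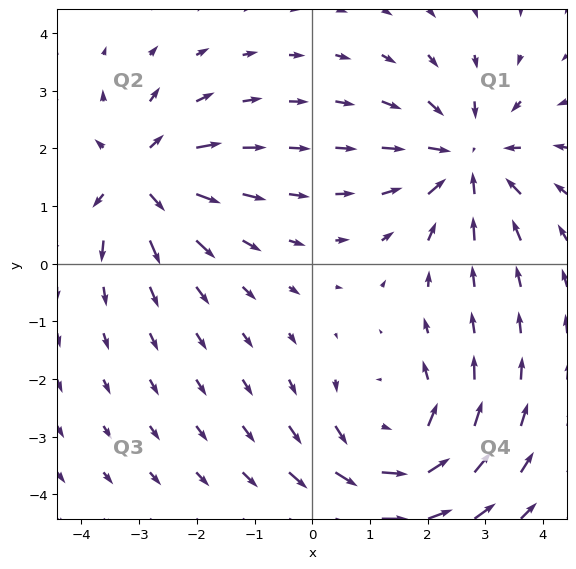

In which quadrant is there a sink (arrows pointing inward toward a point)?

Q1

The sink sits at approximately (2.7, 1.8), which lies in quadrant Q1. The divergence there is about -4, negative as expected for a sink.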